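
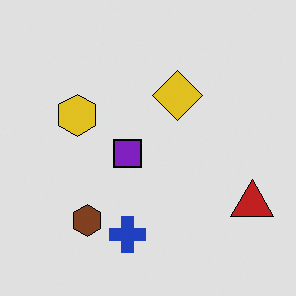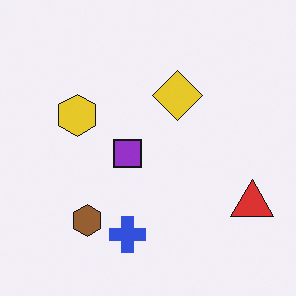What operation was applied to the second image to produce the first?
The first image is the second moderately posterized.

Each flat color has snapped to a coarser quantized level — most visibly, the near-white background has dropped to a flat grey.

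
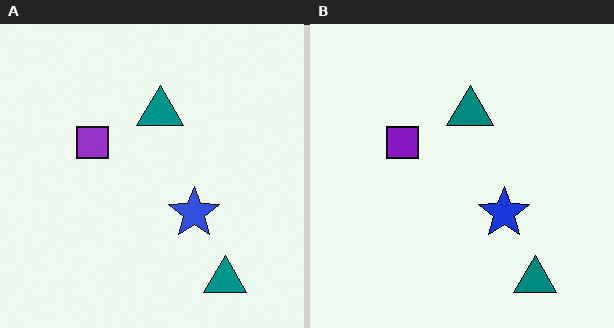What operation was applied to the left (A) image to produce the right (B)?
The image was given slightly increased contrast.

Tones are pushed away from mid-grey across the whole image — a global contrast change.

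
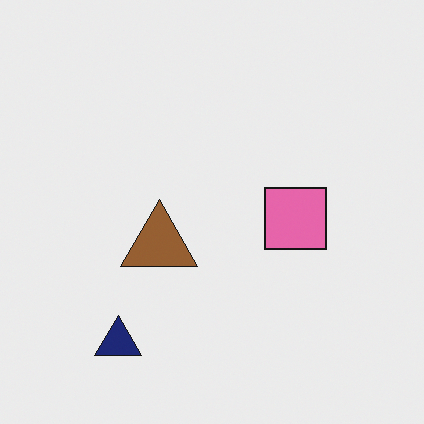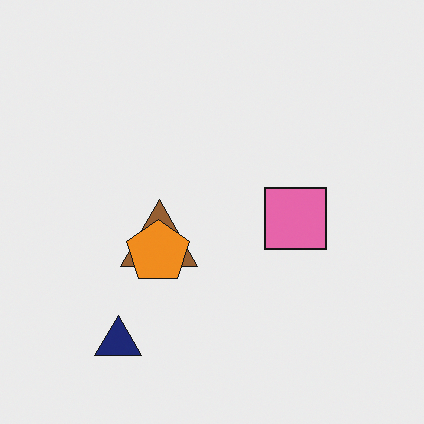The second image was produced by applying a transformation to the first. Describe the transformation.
This is the original image overlaid with an additional orange pentagon.

An orange pentagon appears in the second image that is absent from the first.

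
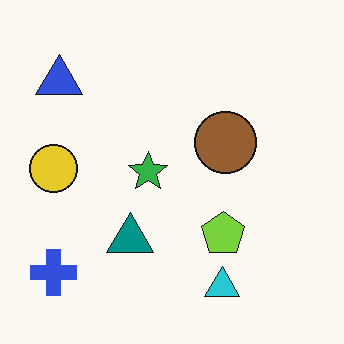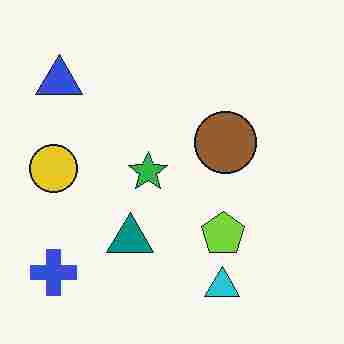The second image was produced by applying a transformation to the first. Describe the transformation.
The transformation is: heavily JPEG-compressed with obvious blocking artifacts.

Blocky 8×8 compression artifacts appear around shape edges and the flat background shows ringing — characteristic JPEG degradation.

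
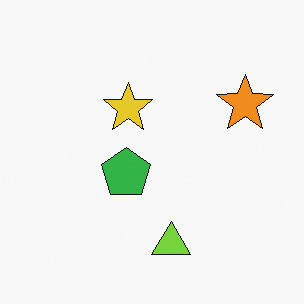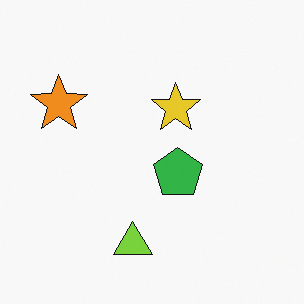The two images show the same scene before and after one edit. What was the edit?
This is the original image flipped horizontally (left ↔ right).

The orange star is in the right of the first image and the left of the second — shapes on opposite sides of the vertical midline have swapped in a mirror flip.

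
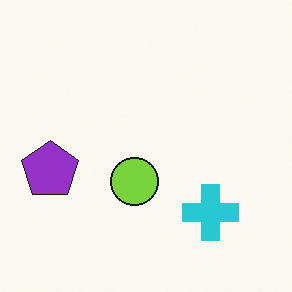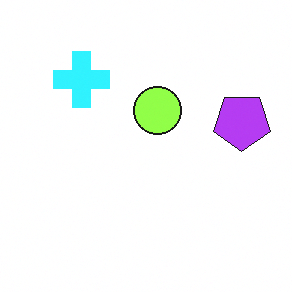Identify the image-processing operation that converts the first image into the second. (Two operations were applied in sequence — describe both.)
Brightened a little, then rotated 180°.

Every pixel — background and shapes alike — is uniformly brightened. The purple pentagon sits in the left of the first image and the right of the second — consistent with a whole-image 180° rotation.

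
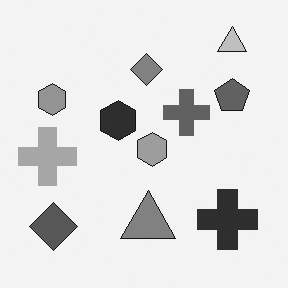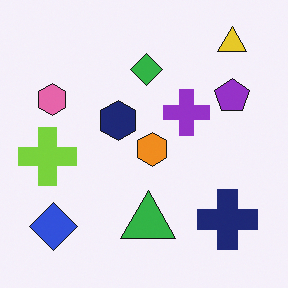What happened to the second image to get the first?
It was converted to grayscale.

All color is removed — every shape is now a shade of grey.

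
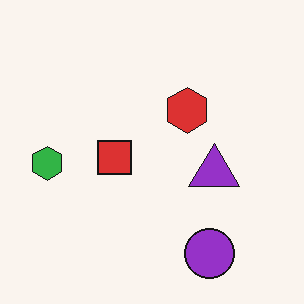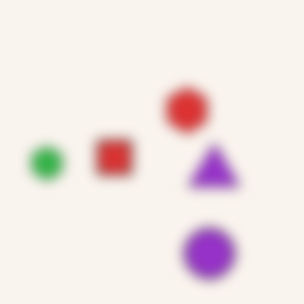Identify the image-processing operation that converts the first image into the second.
It was strongly gaussian-blurred.

Shape edges and outlines are uniformly softened across the whole image.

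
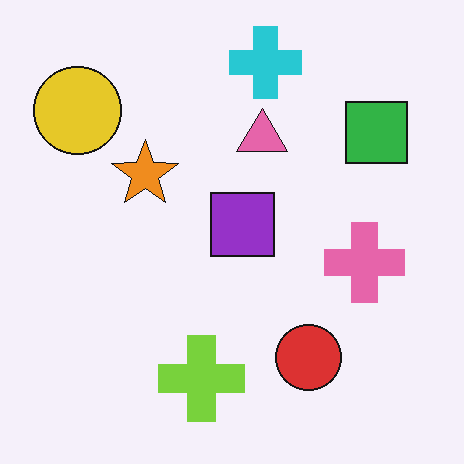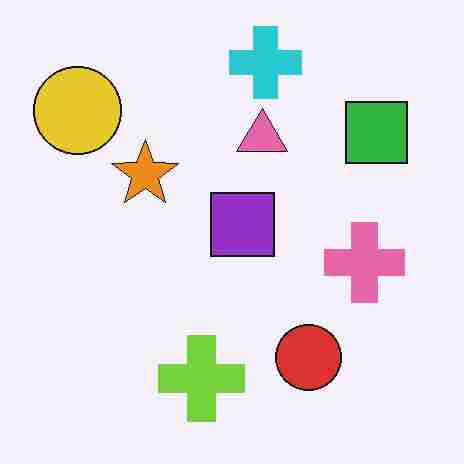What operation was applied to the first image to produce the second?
It was heavily JPEG-compressed with obvious blocking artifacts.

Blocky 8×8 compression artifacts appear around shape edges and the flat background shows ringing — characteristic JPEG degradation.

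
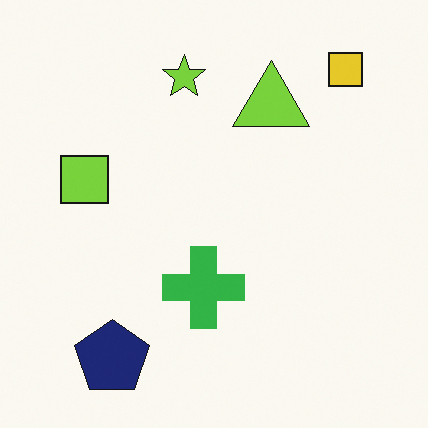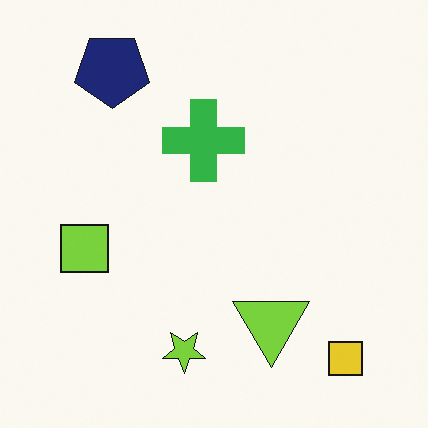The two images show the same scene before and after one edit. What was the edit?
The image was flipped vertically (top ↔ bottom).

The yellow square is in the top-right of the first image and the bottom-right of the second — shapes on opposite sides of the horizontal midline have swapped in a mirror flip.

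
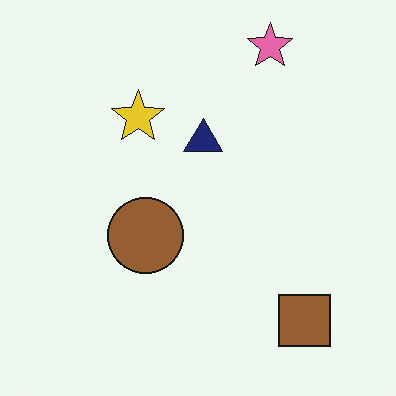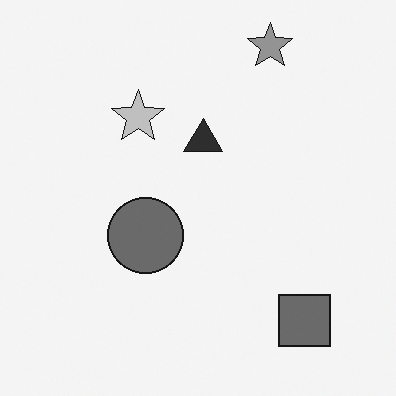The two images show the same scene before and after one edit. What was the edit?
Converted to grayscale.

All color is removed — every shape is now a shade of grey.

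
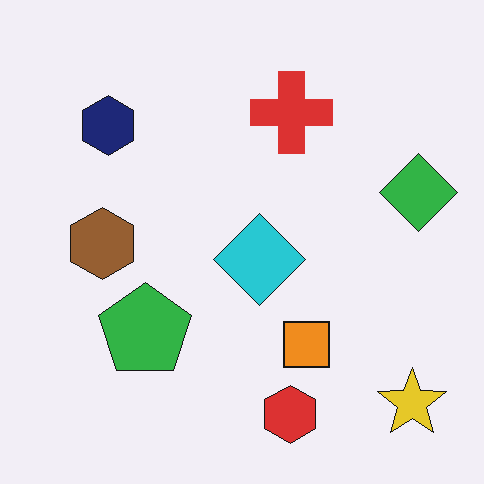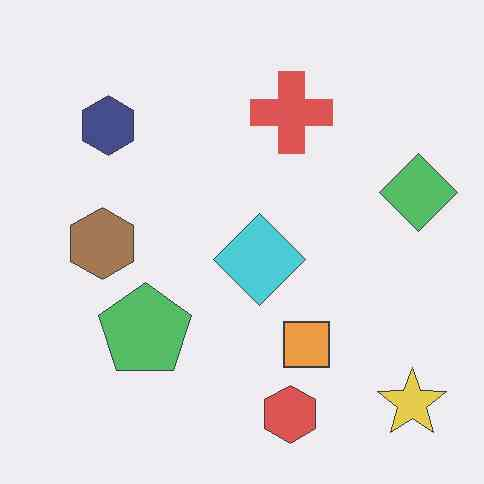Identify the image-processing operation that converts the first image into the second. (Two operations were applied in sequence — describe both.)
This is the original image given slightly reduced contrast, then JPEG-compressed with visible artifacts.

Tones are pushed toward mid-grey across the whole image — a global contrast change. Blocky 8×8 compression artifacts appear around shape edges and the flat background shows ringing — characteristic JPEG degradation.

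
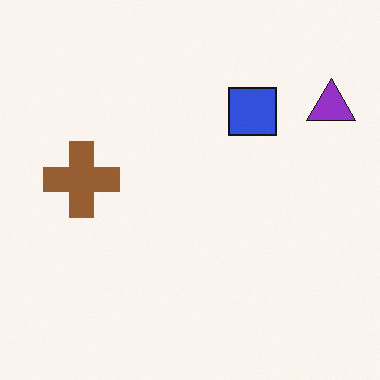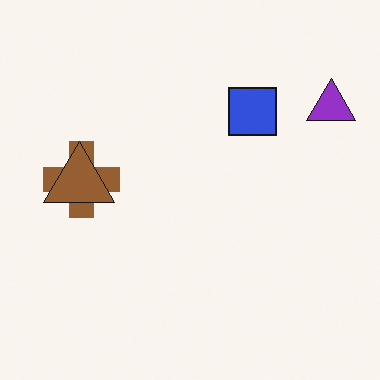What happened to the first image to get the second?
The image was overlaid with an additional brown triangle.

A brown triangle appears in the second image that is absent from the first.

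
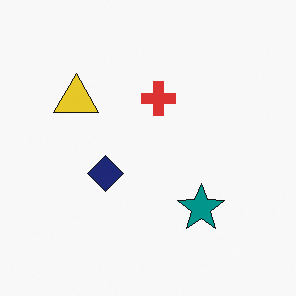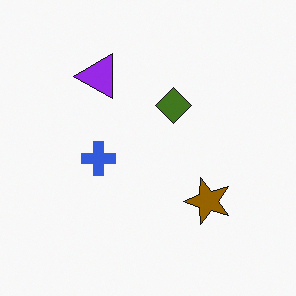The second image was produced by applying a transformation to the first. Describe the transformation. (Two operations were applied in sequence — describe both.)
The second image is the first hue-shifted by a large amount, then transposed (reflected across the top-left ↔ bottom-right diagonal).

Every shape's color has rotated by the same amount around the hue wheel — a uniform hue shift. Shapes have swapped their row and column positions — what was in the top-right is now in the bottom-left — a diagonal reflection.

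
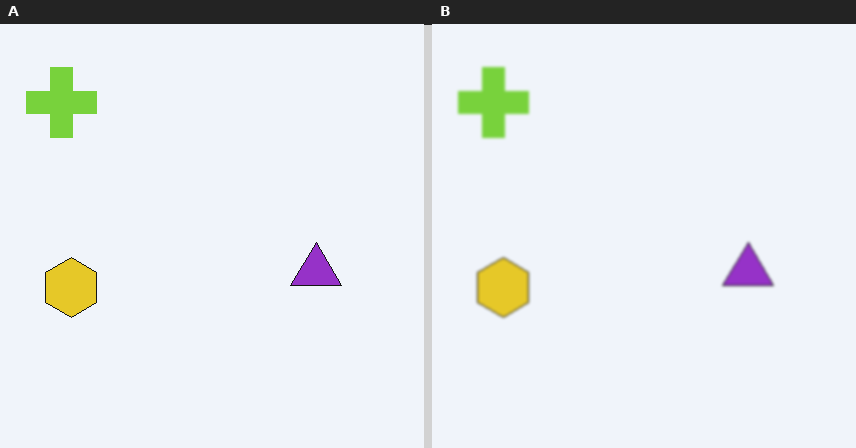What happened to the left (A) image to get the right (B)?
This is the original image lightly blurred.

Shape edges and outlines are uniformly softened across the whole image.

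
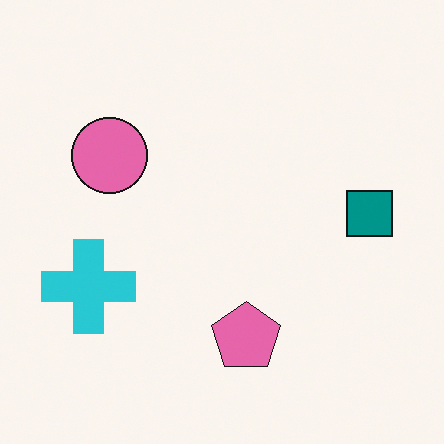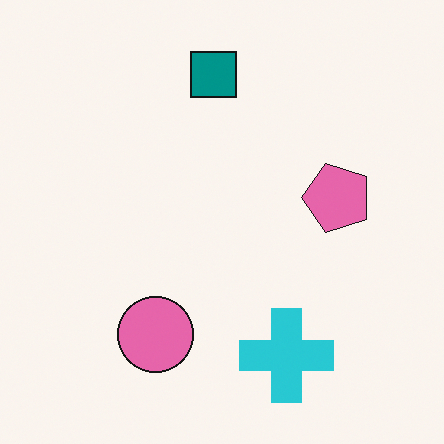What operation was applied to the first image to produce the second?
The second image is the first rotated 90° counter-clockwise.

The cyan cross sits in the left of the first image and the bottom of the second — consistent with a whole-image 90° counter-clockwise rotation.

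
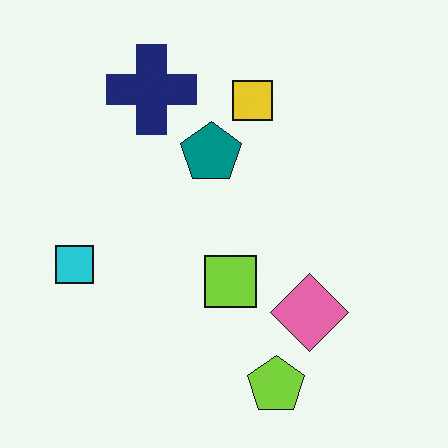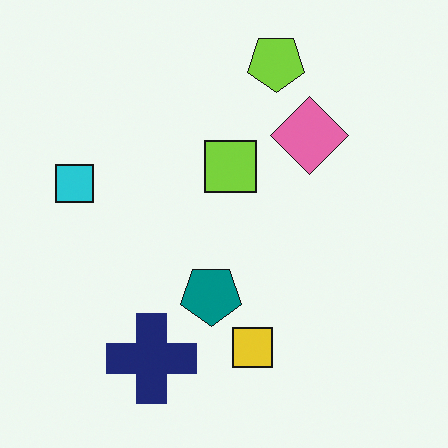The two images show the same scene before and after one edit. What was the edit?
It was flipped vertically (top ↔ bottom).

The lime pentagon is in the bottom of the first image and the top of the second — shapes on opposite sides of the horizontal midline have swapped in a mirror flip.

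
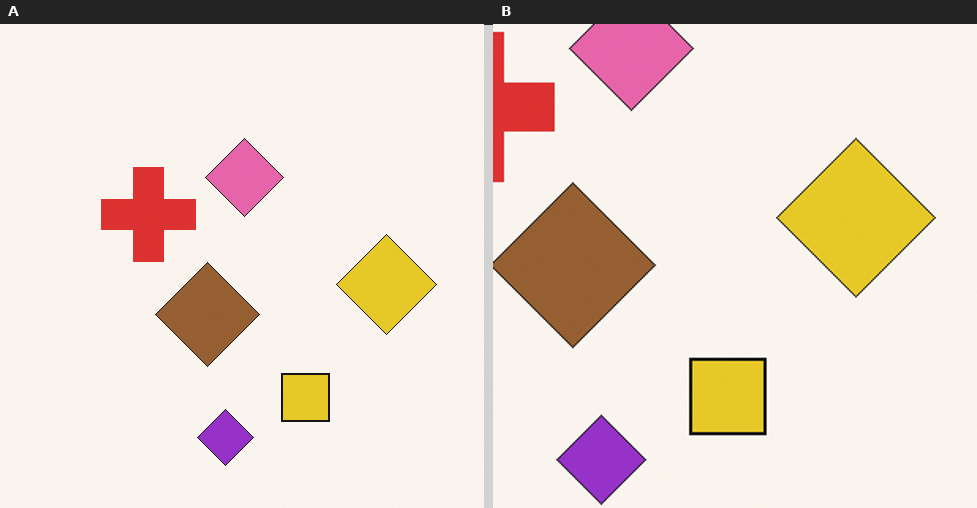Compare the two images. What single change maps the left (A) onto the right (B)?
The transformation is: cropped slightly and scaled back up.

The visible shapes are larger and the field of view is narrower; shapes near the original edges may be partly or wholly outside the frame — a crop-and-rescale.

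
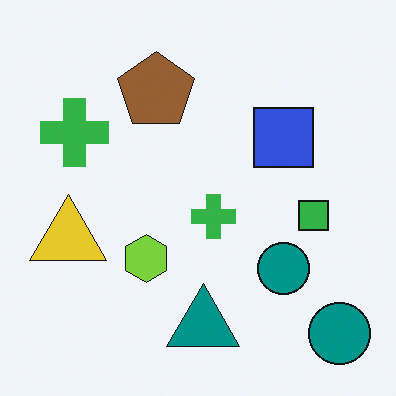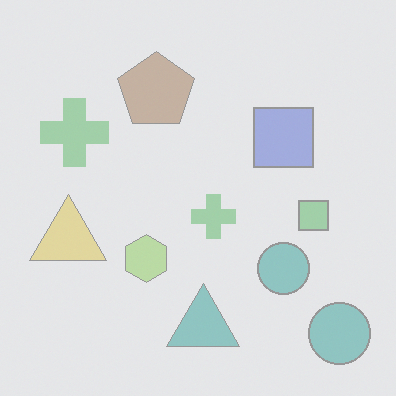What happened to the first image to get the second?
The second image is the first given much lower contrast.

Tones are pushed toward mid-grey across the whole image — a global contrast change.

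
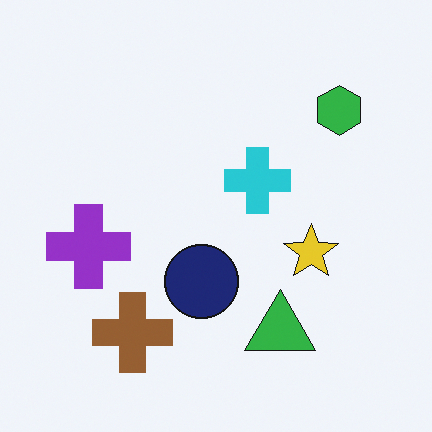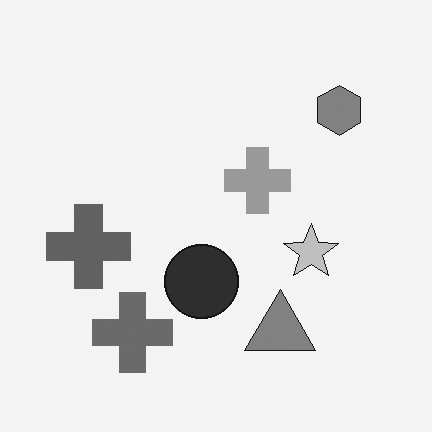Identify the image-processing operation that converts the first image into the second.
The transformation is: converted to grayscale.

All color is removed — every shape is now a shade of grey.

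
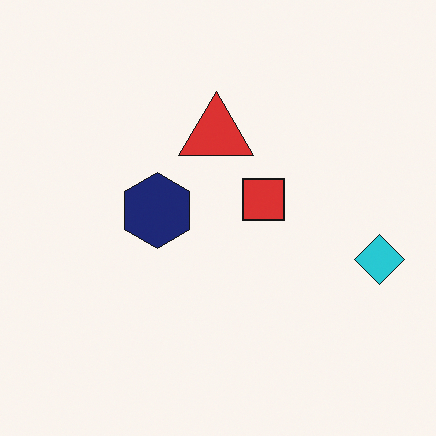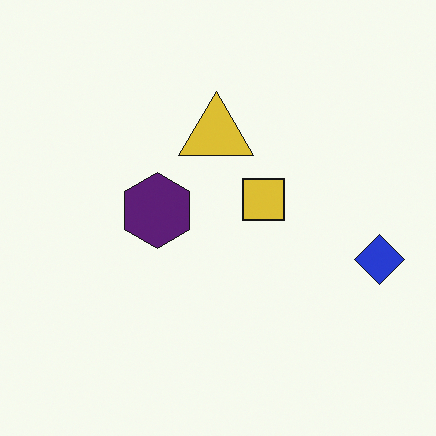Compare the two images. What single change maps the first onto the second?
The second image is the first hue-shifted by a small amount.

Every shape's color has rotated by the same amount around the hue wheel — a uniform hue shift.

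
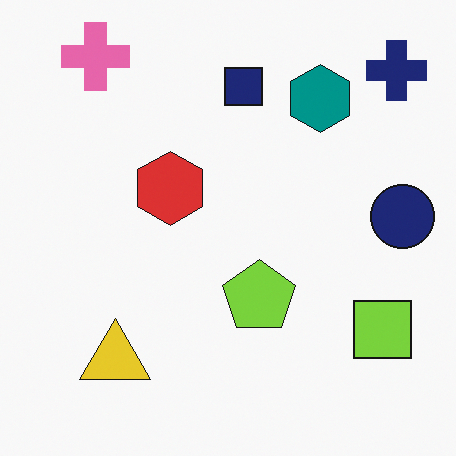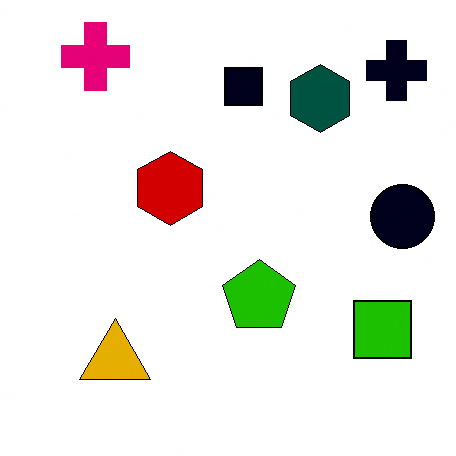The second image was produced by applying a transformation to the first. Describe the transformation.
This is the original image given much higher contrast.

Tones are pushed away from mid-grey across the whole image — a global contrast change.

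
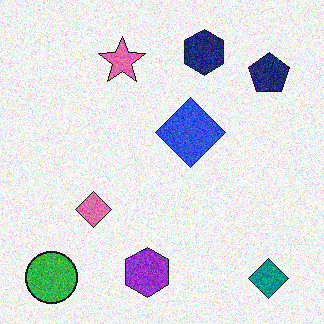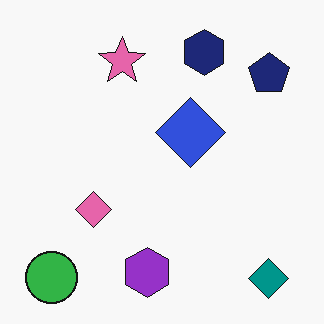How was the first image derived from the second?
The first image is the second degraded with moderate additive noise.

Random speckle covers the whole image, including the flat background.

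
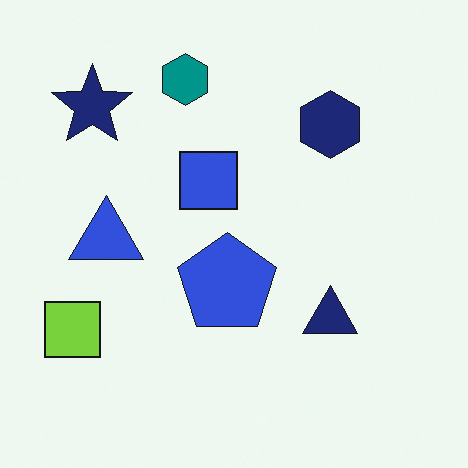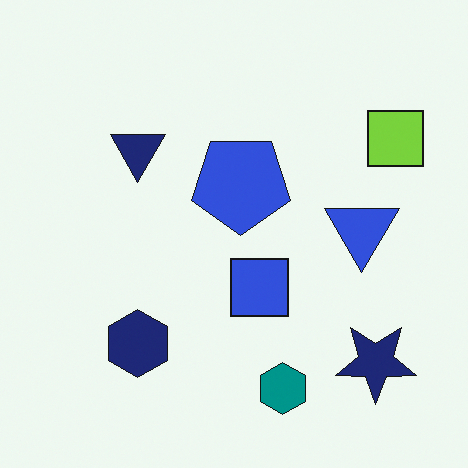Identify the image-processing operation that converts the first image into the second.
This is the original image rotated 180°.

The navy star sits in the top-left of the first image and the bottom-right of the second — consistent with a whole-image 180° rotation.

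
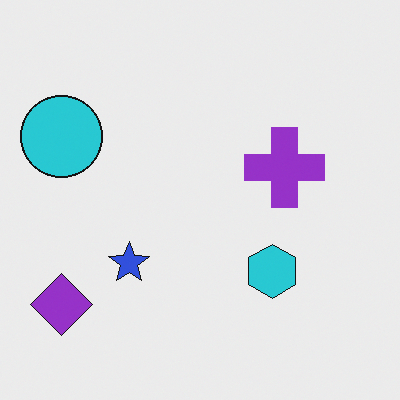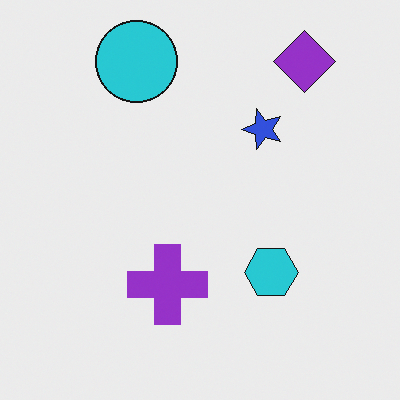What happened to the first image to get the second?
It was transposed (reflected across the top-left ↔ bottom-right diagonal).

Shapes have swapped their row and column positions — what was in the top-right is now in the bottom-left — a diagonal reflection.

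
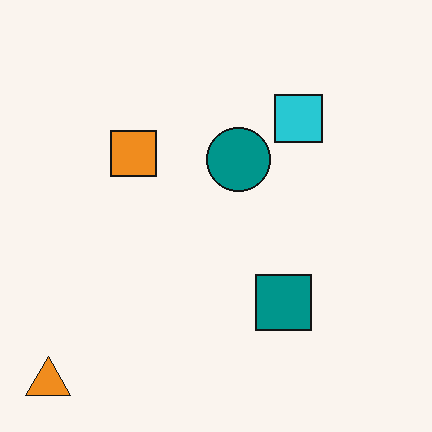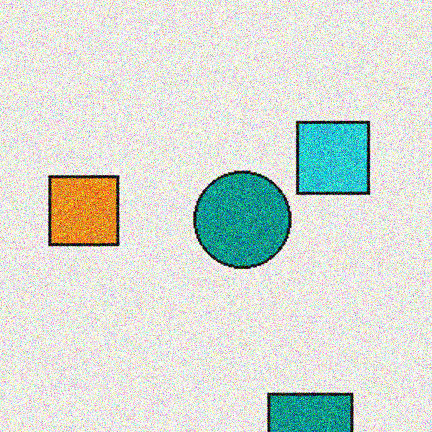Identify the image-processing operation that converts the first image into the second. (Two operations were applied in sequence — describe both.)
Cropped slightly and scaled back up, then degraded with heavy additive noise.

The visible shapes are larger and the field of view is narrower; shapes near the original edges may be partly or wholly outside the frame — a crop-and-rescale. Random speckle covers the whole image, including the flat background.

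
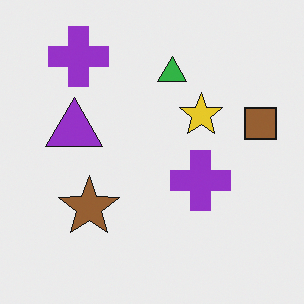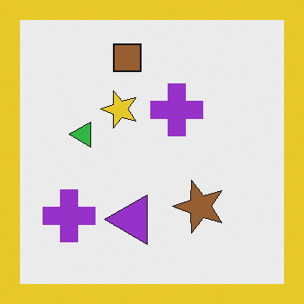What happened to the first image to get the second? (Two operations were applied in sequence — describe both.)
The transformation is: rotated 90° counter-clockwise, then framed with a yellow border.

The brown square sits in the right of the first image and the top of the second — consistent with a whole-image 90° counter-clockwise rotation. A solid yellow frame runs around the edge of the second image, with the content slightly shrunk inside it.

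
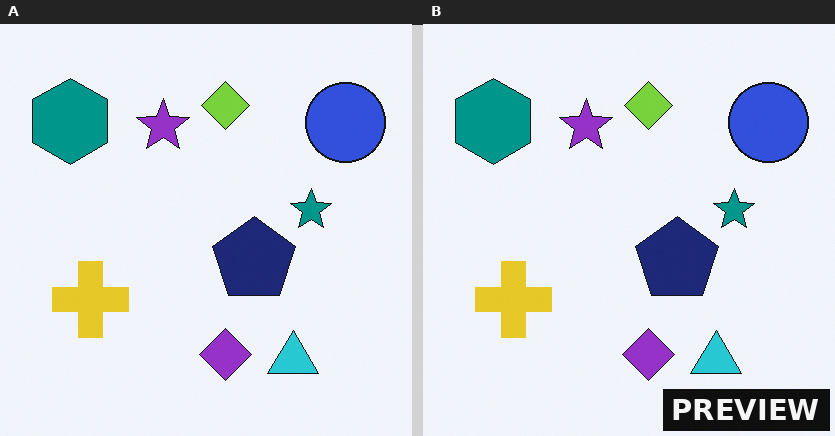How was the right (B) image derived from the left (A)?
It was watermarked with the text "PREVIEW" in the lower-right corner.

A dark label reading "PREVIEW" appears in the lower-right corner.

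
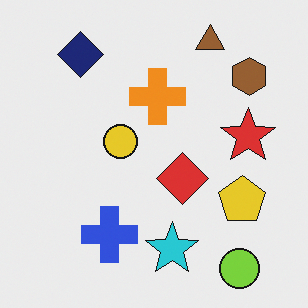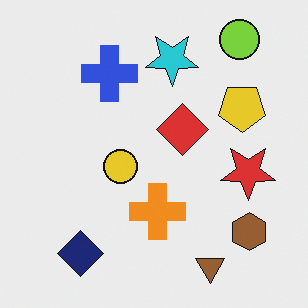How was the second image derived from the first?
Flipped vertically (top ↔ bottom).

The lime circle is in the bottom-right of the first image and the top-right of the second — shapes on opposite sides of the horizontal midline have swapped in a mirror flip.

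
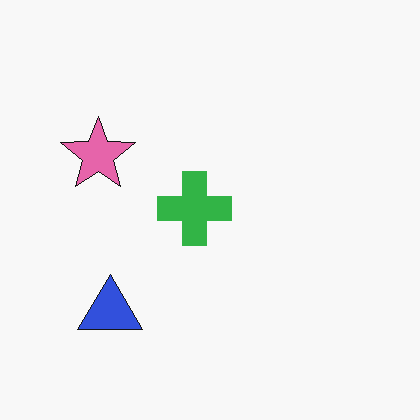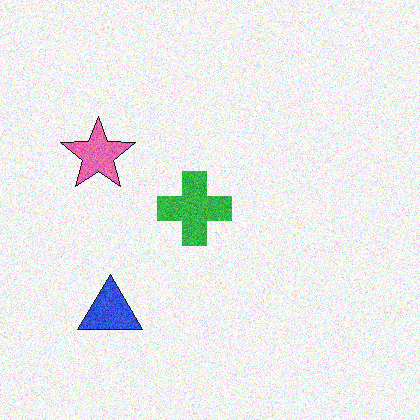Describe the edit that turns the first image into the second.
The second image is the first degraded with moderate additive noise.

Random speckle covers the whole image, including the flat background.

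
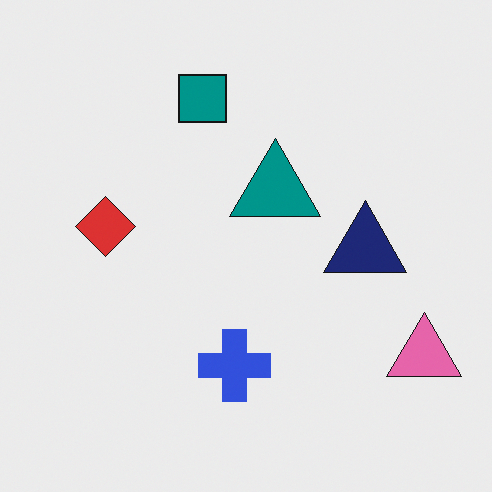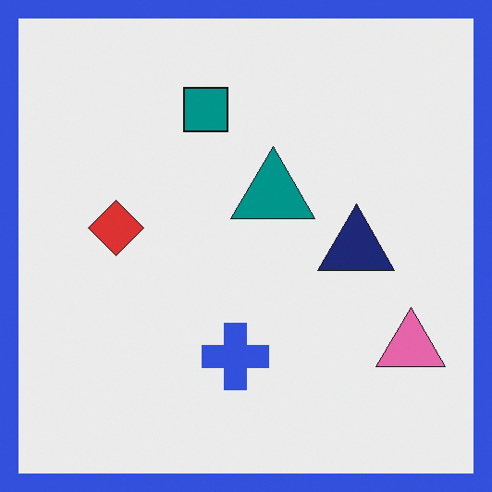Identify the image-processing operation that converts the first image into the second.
Framed with a blue border.

A solid blue frame runs around the edge of the second image, with the content slightly shrunk inside it.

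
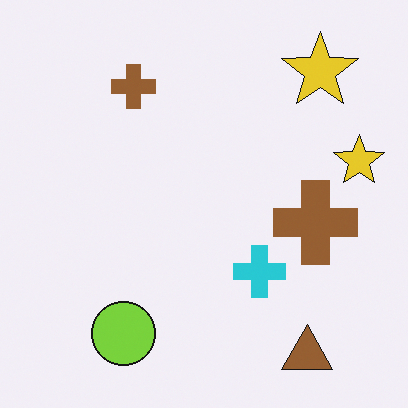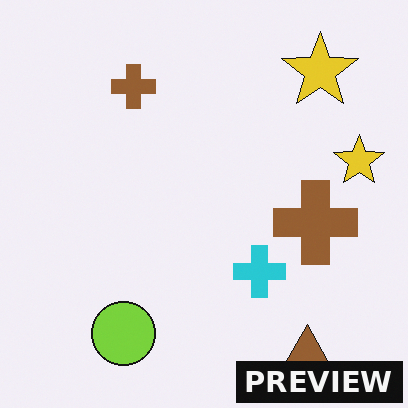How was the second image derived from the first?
The transformation is: watermarked with the text "PREVIEW" in the lower-right corner.

A dark label reading "PREVIEW" appears in the lower-right corner.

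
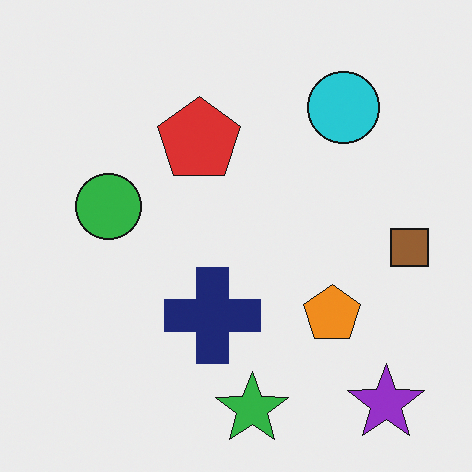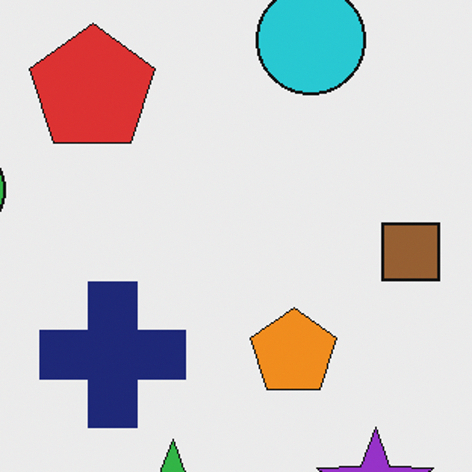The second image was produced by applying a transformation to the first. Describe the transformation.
Cropped to a modestly smaller region and rescaled.

The visible shapes are larger and the field of view is narrower; shapes near the original edges may be partly or wholly outside the frame — a crop-and-rescale.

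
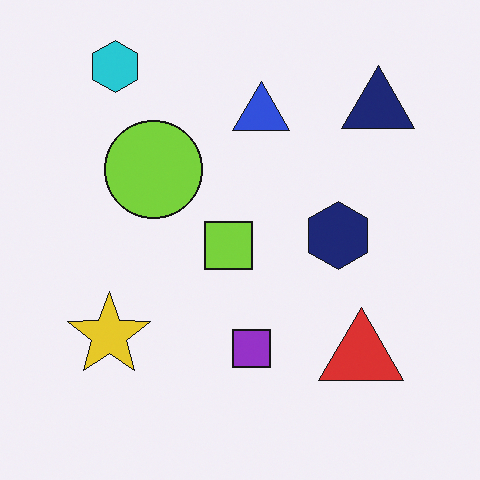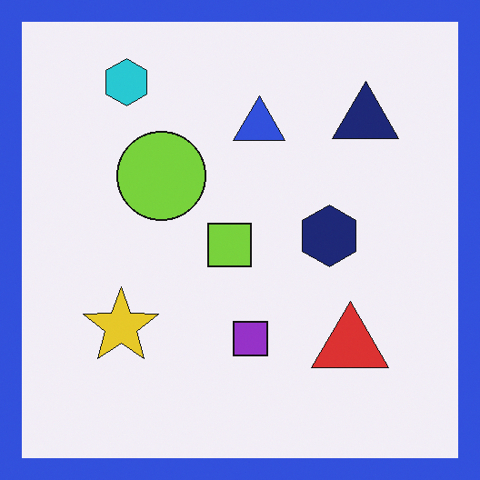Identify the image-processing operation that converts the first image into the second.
Framed with a blue border.

A solid blue frame runs around the edge of the second image, with the content slightly shrunk inside it.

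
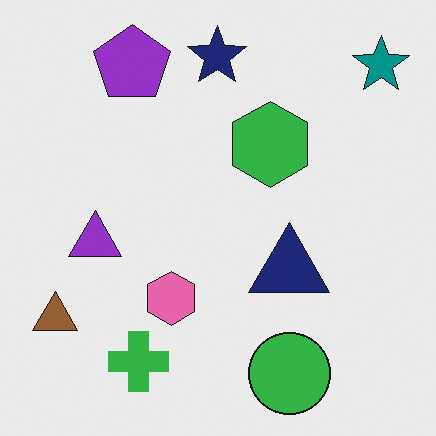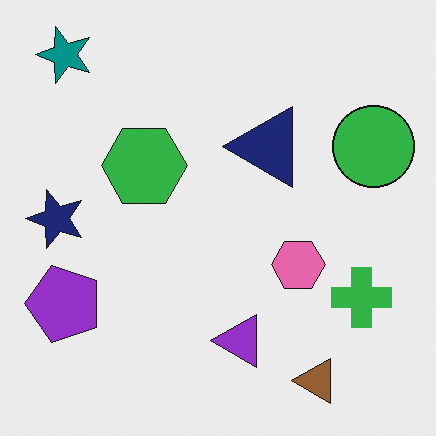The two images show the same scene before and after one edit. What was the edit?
The transformation is: rotated 90° counter-clockwise.

The teal star sits in the top-right of the first image and the top-left of the second — consistent with a whole-image 90° counter-clockwise rotation.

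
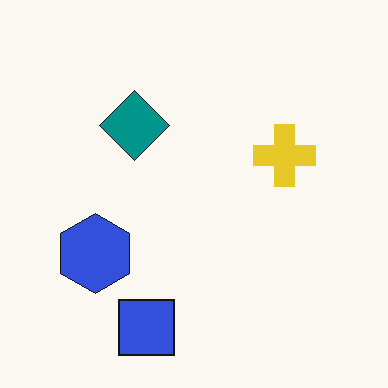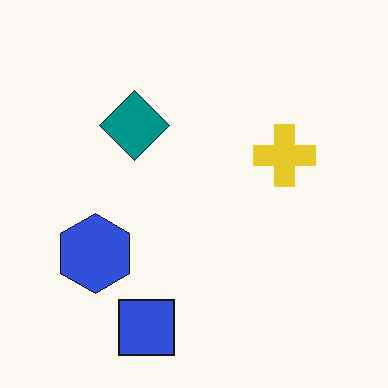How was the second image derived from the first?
The image was given moderate JPEG compression.

Blocky 8×8 compression artifacts appear around shape edges and the flat background shows ringing — characteristic JPEG degradation.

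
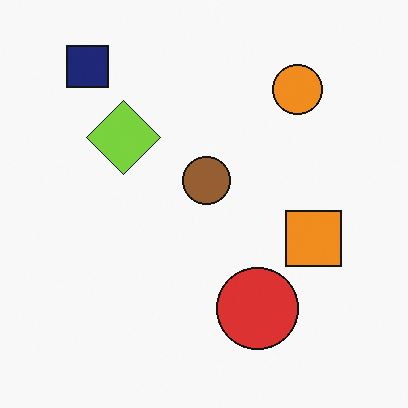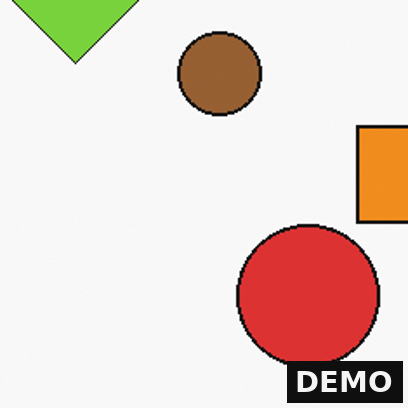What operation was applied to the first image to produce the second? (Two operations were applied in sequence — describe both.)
The transformation is: cropped tightly and scaled back up, then watermarked with the text "DEMO" in the lower-right corner.

The visible shapes are larger and the field of view is narrower; shapes near the original edges may be partly or wholly outside the frame — a crop-and-rescale. A dark label reading "DEMO" appears in the lower-right corner.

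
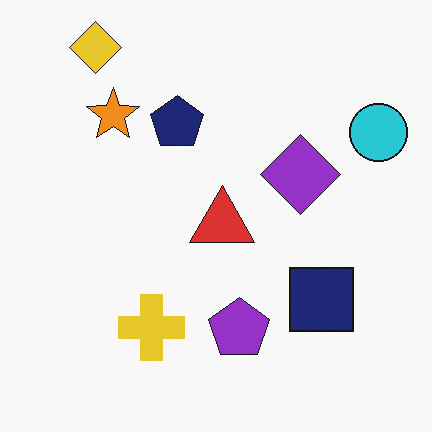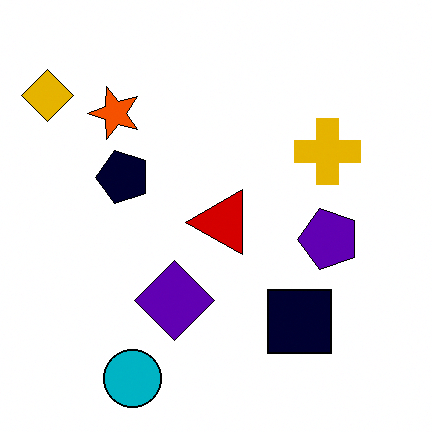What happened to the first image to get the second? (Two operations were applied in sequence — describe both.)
The transformation is: given much higher contrast, then transposed (reflected across the top-left ↔ bottom-right diagonal).

Tones are pushed away from mid-grey across the whole image — a global contrast change. Shapes have swapped their row and column positions — what was in the top-right is now in the bottom-left — a diagonal reflection.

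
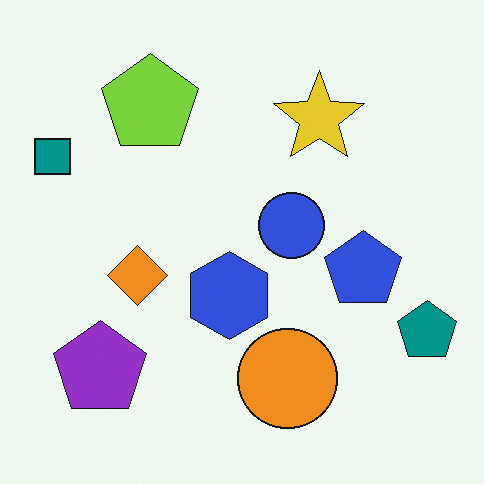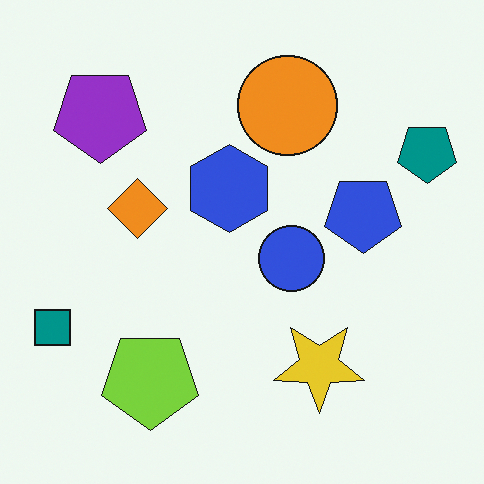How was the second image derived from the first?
The image was flipped vertically (top ↔ bottom).

The lime pentagon is in the top-left of the first image and the bottom-left of the second — shapes on opposite sides of the horizontal midline have swapped in a mirror flip.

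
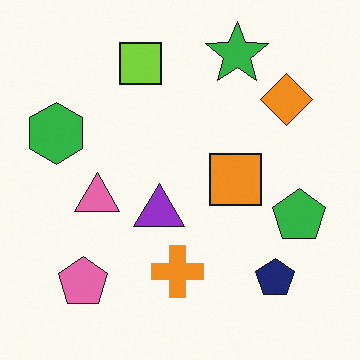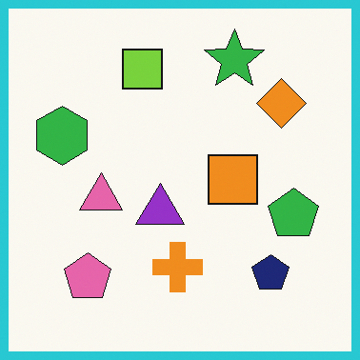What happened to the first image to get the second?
It was framed with a cyan border.

A solid cyan frame runs around the edge of the second image, with the content slightly shrunk inside it.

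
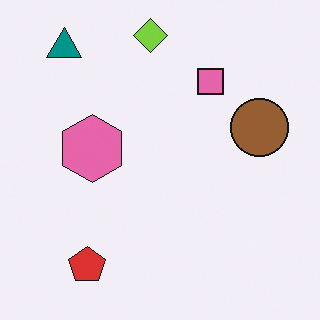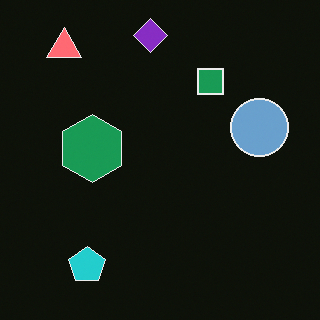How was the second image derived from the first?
This is the original image color-inverted (negative).

The light background has become dark and every shape's color is its complement — a photographic negative.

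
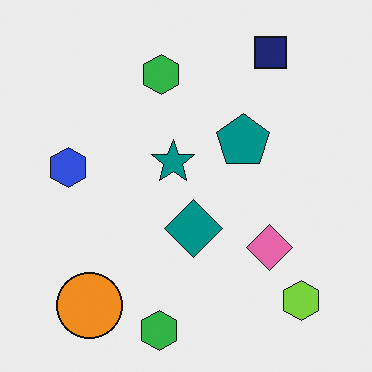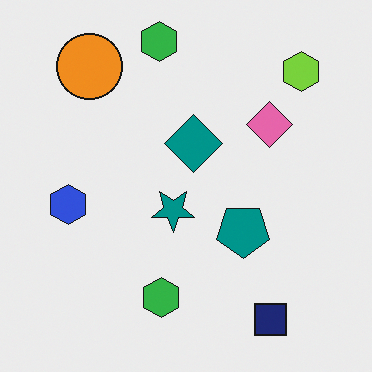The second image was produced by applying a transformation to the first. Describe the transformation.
Flipped vertically (top ↔ bottom).

The navy square is in the top-right of the first image and the bottom-right of the second — shapes on opposite sides of the horizontal midline have swapped in a mirror flip.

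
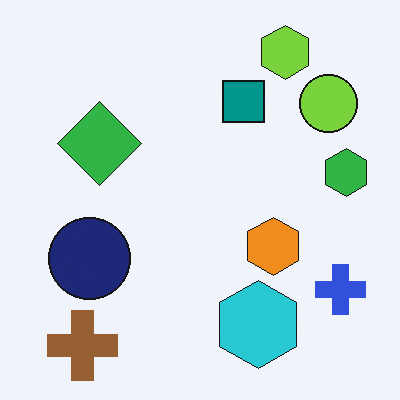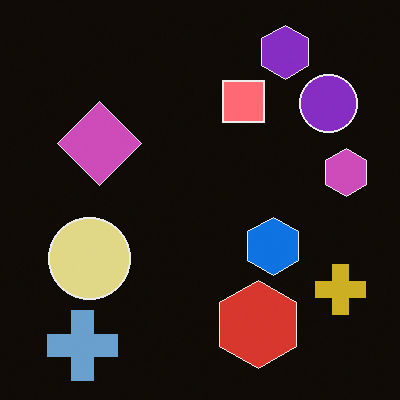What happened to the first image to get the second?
It was color-inverted (negative).

The light background has become dark and every shape's color is its complement — a photographic negative.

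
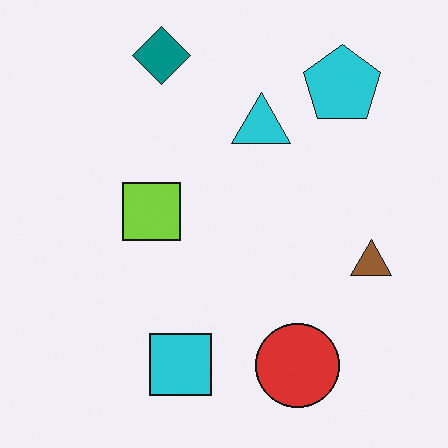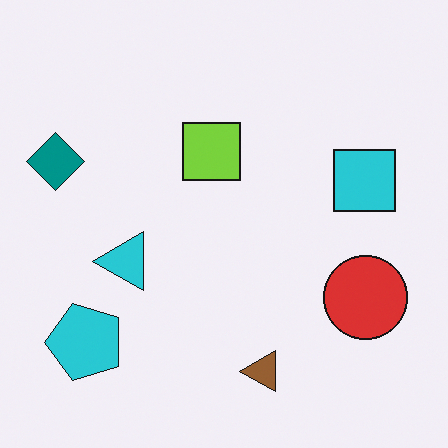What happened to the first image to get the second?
This is the original image transposed (reflected across the top-left ↔ bottom-right diagonal).

Shapes have swapped their row and column positions — what was in the top-right is now in the bottom-left — a diagonal reflection.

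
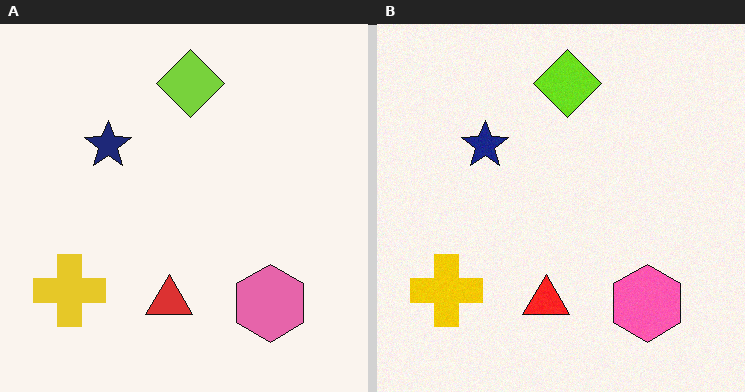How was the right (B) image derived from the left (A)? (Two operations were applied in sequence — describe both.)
The transformation is: slightly oversaturated, then degraded with light additive noise.

All colors are more vivid — a global saturation change. Random speckle covers the whole image, including the flat background.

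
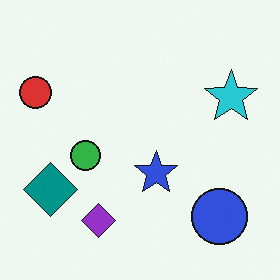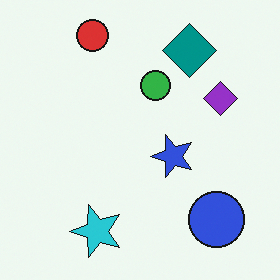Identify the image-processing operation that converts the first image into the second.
The transformation is: transposed (reflected across the top-left ↔ bottom-right diagonal).

Shapes have swapped their row and column positions — what was in the top-right is now in the bottom-left — a diagonal reflection.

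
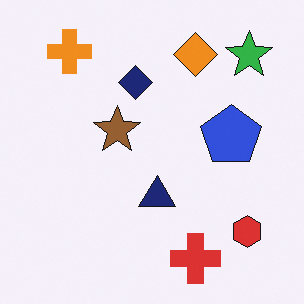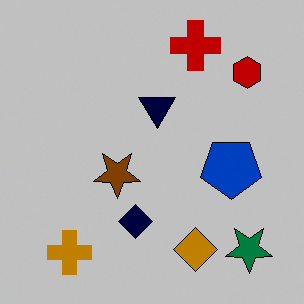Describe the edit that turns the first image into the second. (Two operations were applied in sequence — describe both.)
This is the original image flipped vertically (top ↔ bottom), then heavily posterized to just a handful of flat colors.

The red cross is in the bottom of the first image and the top of the second — shapes on opposite sides of the horizontal midline have swapped in a mirror flip. Each flat color has snapped to a coarser quantized level — most visibly, the near-white background has dropped to a flat grey.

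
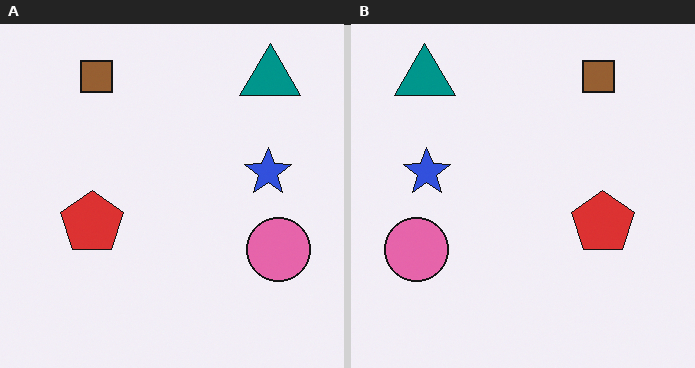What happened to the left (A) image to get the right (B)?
The right (B) image is the left (A) flipped horizontally (left ↔ right).

The pink circle is in the right of the left (A) image and the left of the right (B) — shapes on opposite sides of the vertical midline have swapped in a mirror flip.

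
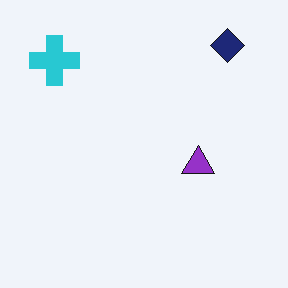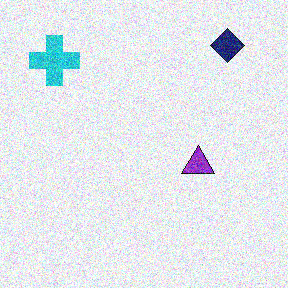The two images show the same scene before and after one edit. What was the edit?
It was degraded with strong gaussian noise.

Random speckle covers the whole image, including the flat background.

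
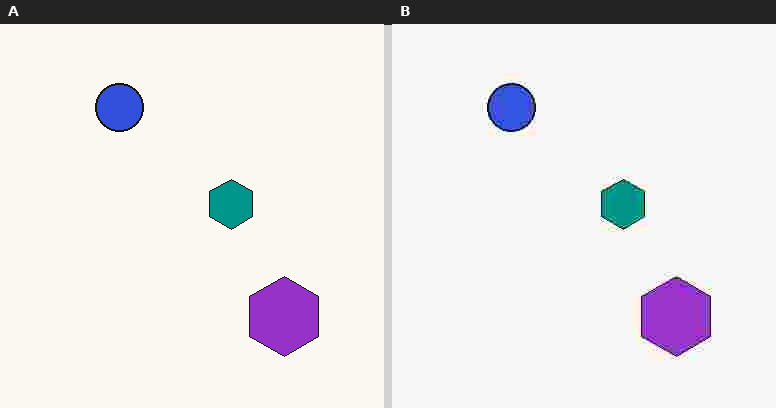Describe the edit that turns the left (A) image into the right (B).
This is the original image degraded with heavy JPEG compression.

Blocky 8×8 compression artifacts appear around shape edges and the flat background shows ringing — characteristic JPEG degradation.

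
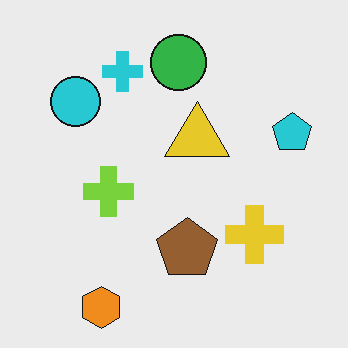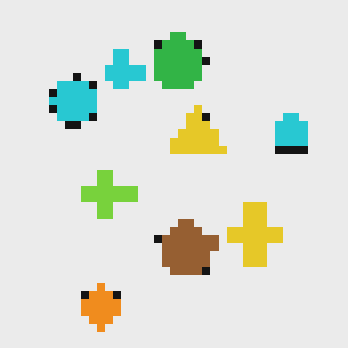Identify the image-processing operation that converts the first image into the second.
It was moderately pixelated.

Shapes are reduced to large square blocks; fine edges and outlines are lost — a downscale-then-upscale (mosaic) effect.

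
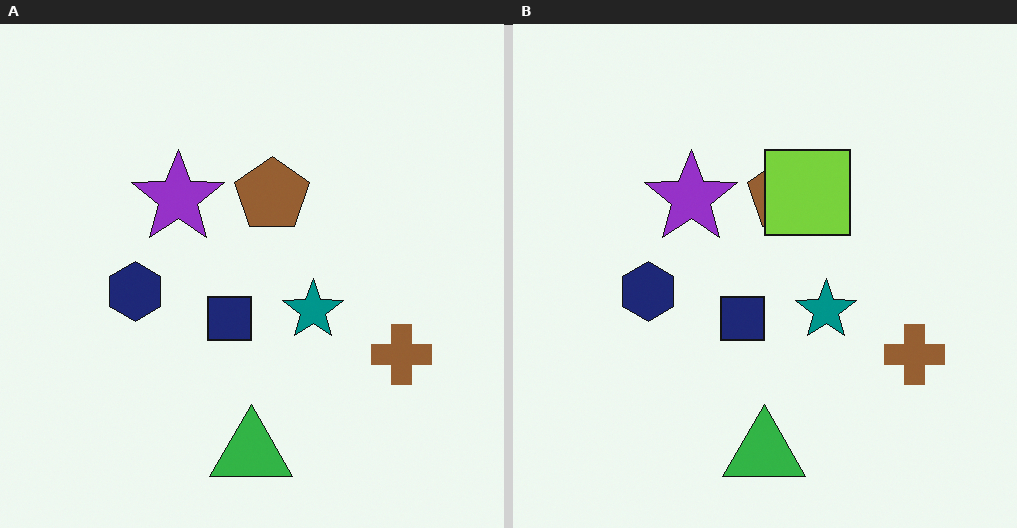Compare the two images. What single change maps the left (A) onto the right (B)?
The image was overlaid with an additional lime square.

A lime square appears in the right (B) image that is absent from the left (A).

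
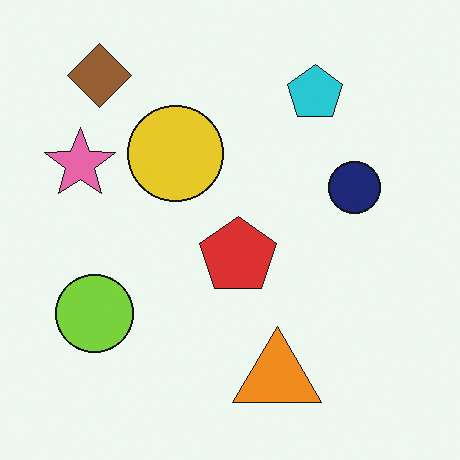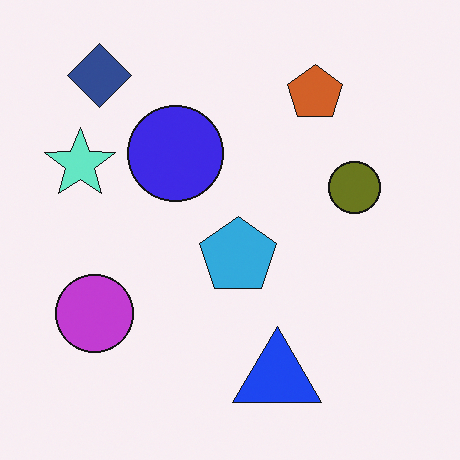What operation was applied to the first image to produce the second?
The second image is the first hue-shifted by a large amount.

Every shape's color has rotated by the same amount around the hue wheel — a uniform hue shift.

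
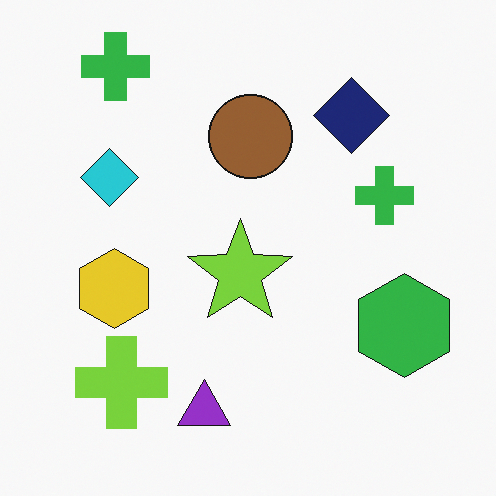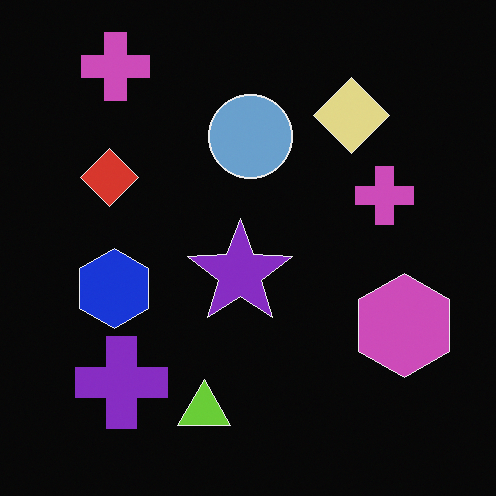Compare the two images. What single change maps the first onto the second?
The second image is the first color-inverted (negative).

The light background has become dark and every shape's color is its complement — a photographic negative.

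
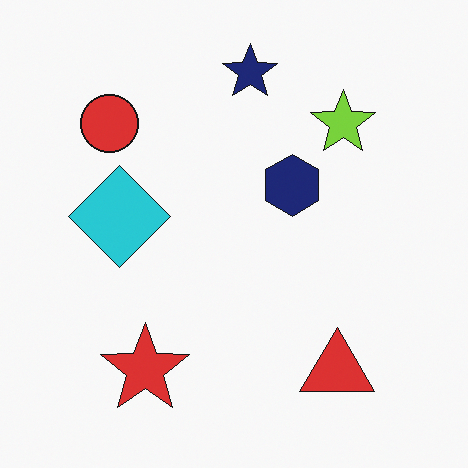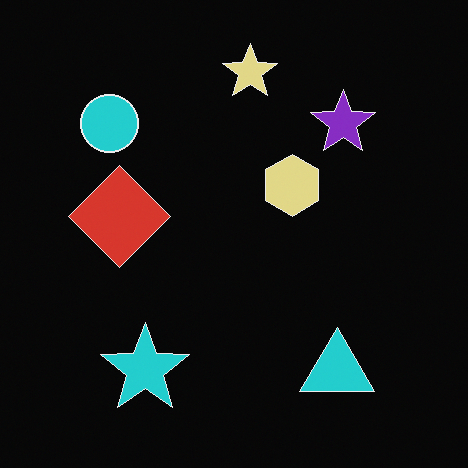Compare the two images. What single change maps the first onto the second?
The image was color-inverted (negative).

The light background has become dark and every shape's color is its complement — a photographic negative.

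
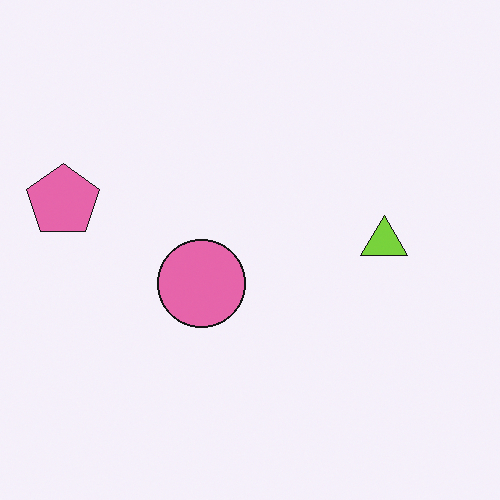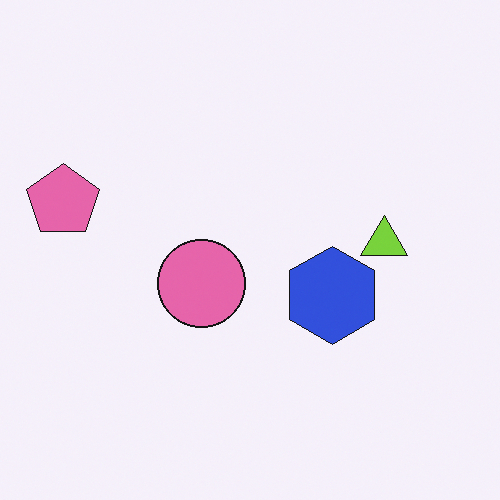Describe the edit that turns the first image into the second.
Overlaid with an additional blue hexagon.

A blue hexagon appears in the second image that is absent from the first.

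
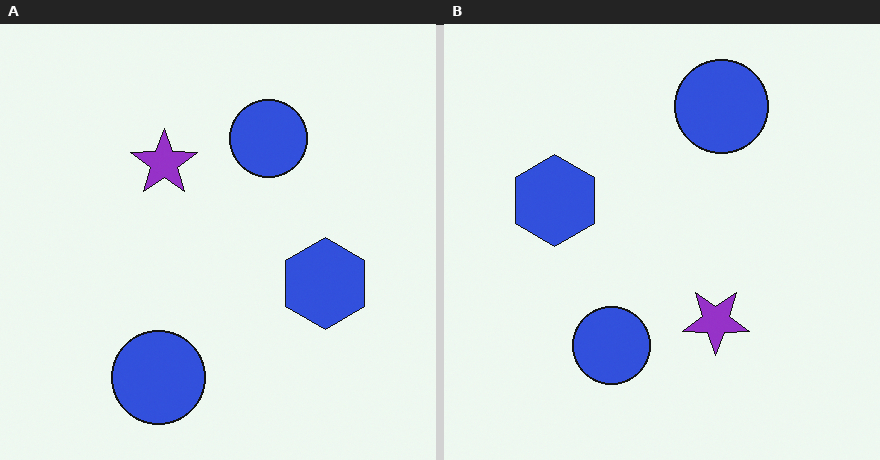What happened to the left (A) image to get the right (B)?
The transformation is: rotated 180°.

The blue hexagon sits in the right of the left (A) image and the left of the right (B) — consistent with a whole-image 180° rotation.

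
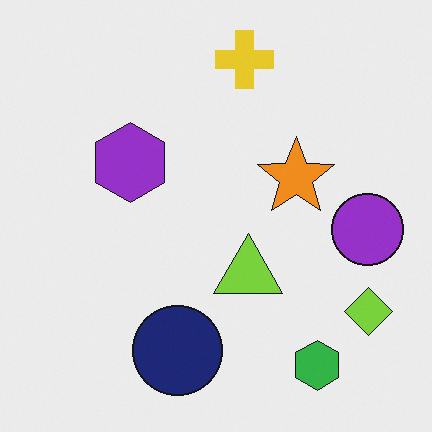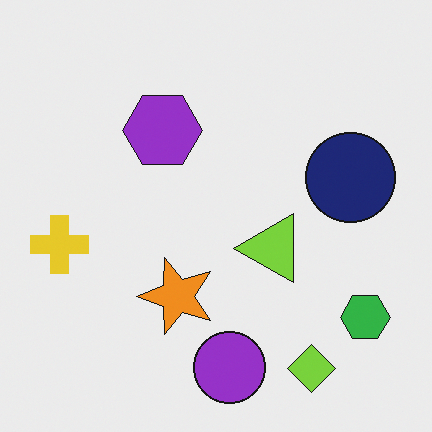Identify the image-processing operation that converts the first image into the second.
It was transposed (reflected across the top-left ↔ bottom-right diagonal).

Shapes have swapped their row and column positions — what was in the top-right is now in the bottom-left — a diagonal reflection.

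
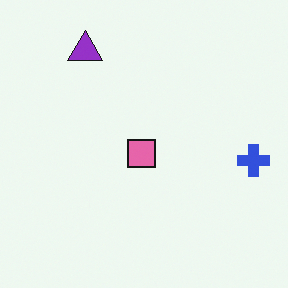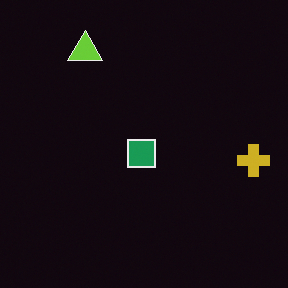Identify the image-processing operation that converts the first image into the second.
Color-inverted (negative).

The light background has become dark and every shape's color is its complement — a photographic negative.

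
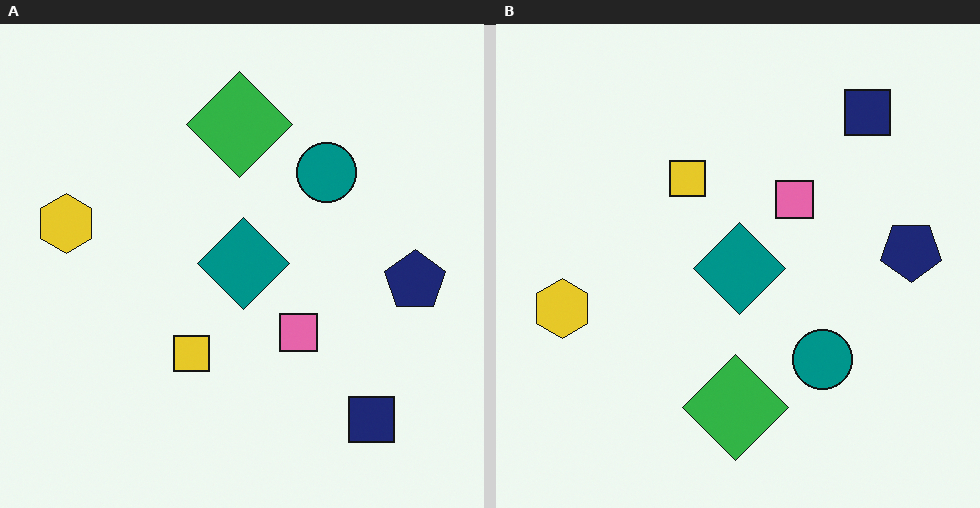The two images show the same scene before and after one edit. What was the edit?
The image was flipped vertically (top ↔ bottom).

The navy square is in the bottom-right of the left (A) image and the top-right of the right (B) — shapes on opposite sides of the horizontal midline have swapped in a mirror flip.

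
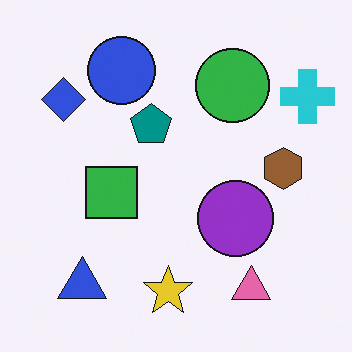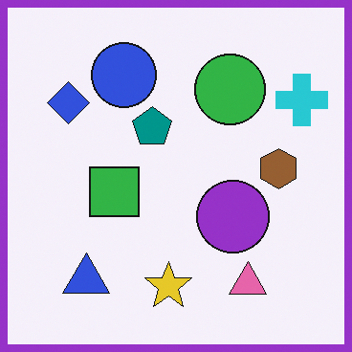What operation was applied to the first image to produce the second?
This is the original image framed with a purple border.

A solid purple frame runs around the edge of the second image, with the content slightly shrunk inside it.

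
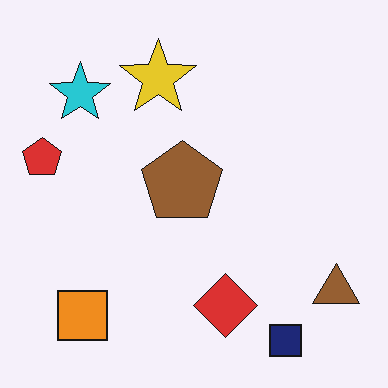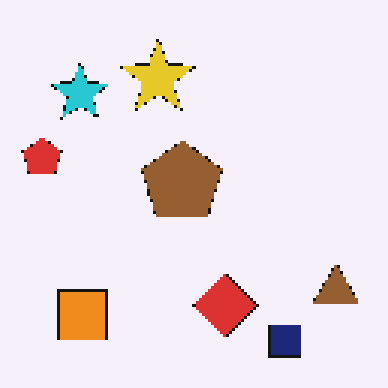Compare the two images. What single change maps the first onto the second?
The second image is the first mildly pixelated.

Shapes are reduced to large square blocks; fine edges and outlines are lost — a downscale-then-upscale (mosaic) effect.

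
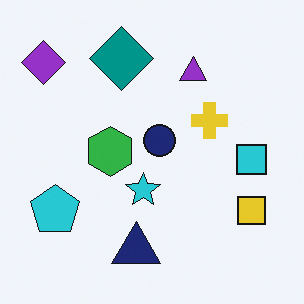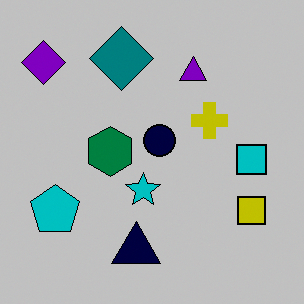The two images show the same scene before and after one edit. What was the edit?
It was heavily posterized to just a handful of flat colors.

Each flat color has snapped to a coarser quantized level — most visibly, the near-white background has dropped to a flat grey.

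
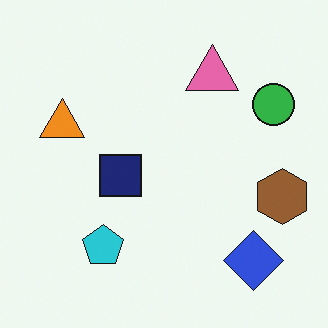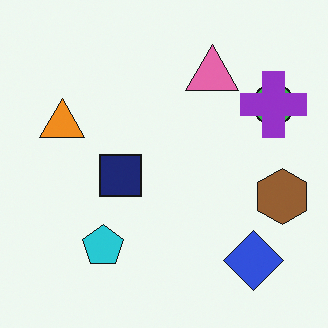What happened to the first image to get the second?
This is the original image overlaid with an additional purple cross.

A purple cross appears in the second image that is absent from the first.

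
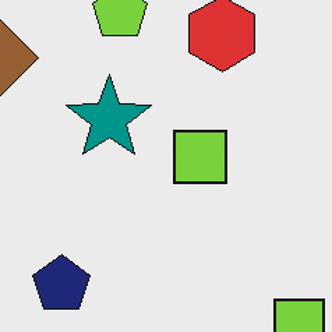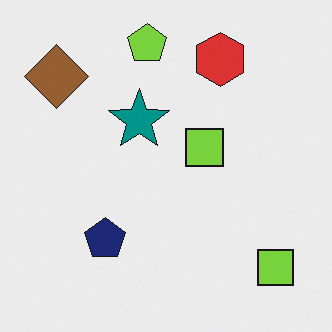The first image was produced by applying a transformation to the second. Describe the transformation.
It was cropped to a modestly smaller region and rescaled.

The visible shapes are larger and the field of view is narrower; shapes near the original edges may be partly or wholly outside the frame — a crop-and-rescale.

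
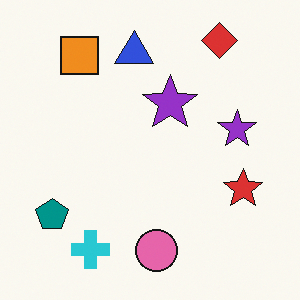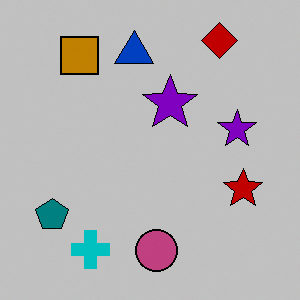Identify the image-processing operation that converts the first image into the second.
It was aggressively posterized.

Each flat color has snapped to a coarser quantized level — most visibly, the near-white background has dropped to a flat grey.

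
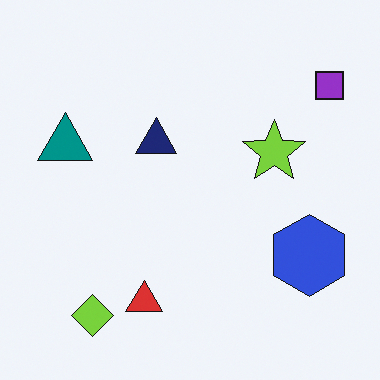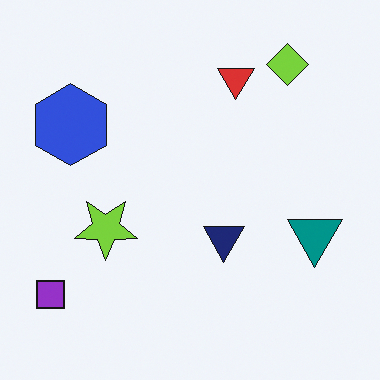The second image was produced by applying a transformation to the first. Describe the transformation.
The second image is the first rotated 180°.

The purple square sits in the top-right of the first image and the bottom-left of the second — consistent with a whole-image 180° rotation.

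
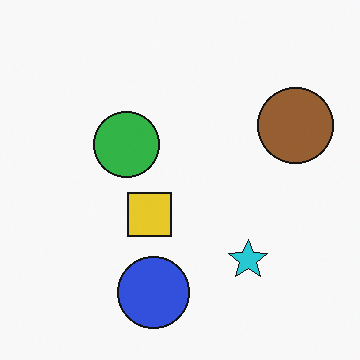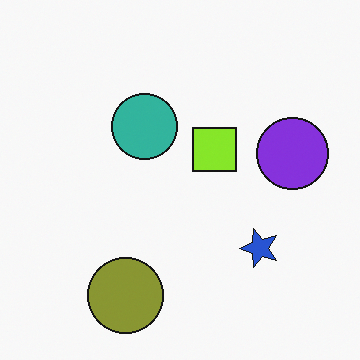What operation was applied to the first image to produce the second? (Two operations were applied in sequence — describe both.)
The transformation is: transposed (reflected across the top-left ↔ bottom-right diagonal), then hue-shifted slightly.

Shapes have swapped their row and column positions — what was in the top-right is now in the bottom-left — a diagonal reflection. Every shape's color has rotated by the same amount around the hue wheel — a uniform hue shift.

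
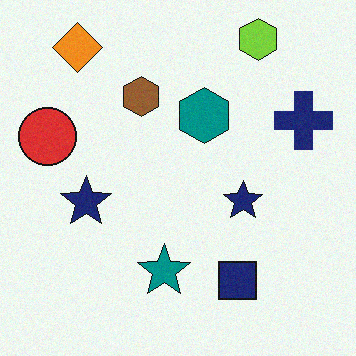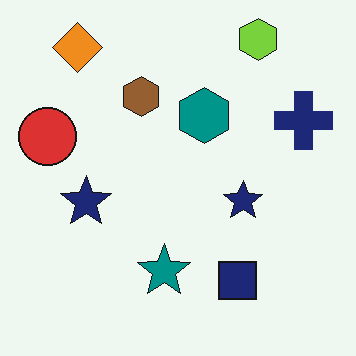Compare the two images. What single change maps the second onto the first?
The transformation is: degraded with a light layer of grain.

Random speckle covers the whole image, including the flat background.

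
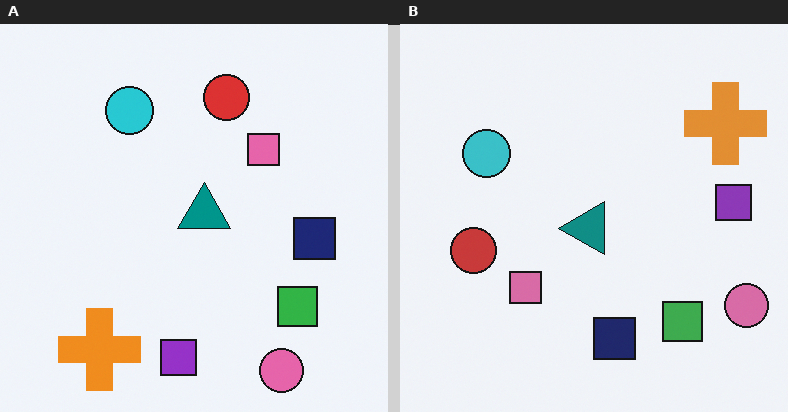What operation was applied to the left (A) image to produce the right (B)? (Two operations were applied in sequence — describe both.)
It was slightly desaturated, then transposed (reflected across the top-left ↔ bottom-right diagonal).

All colors are more muted and greyish — a global saturation change. Shapes have swapped their row and column positions — what was in the top-right is now in the bottom-left — a diagonal reflection.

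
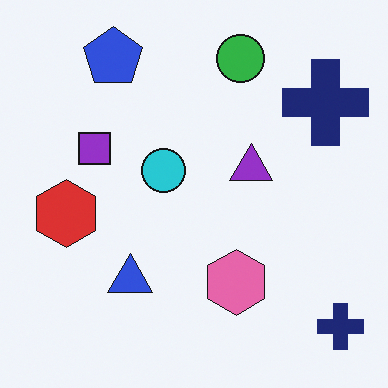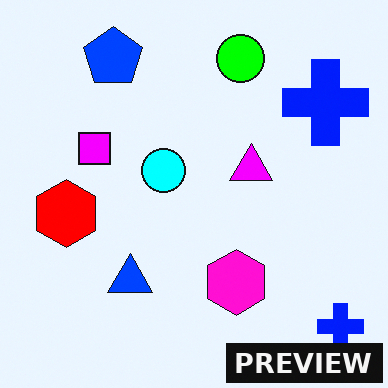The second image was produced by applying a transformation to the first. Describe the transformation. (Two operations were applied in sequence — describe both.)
The second image is the first made much more vivid (saturation change), then watermarked with the text "PREVIEW" in the lower-right corner.

All colors are more vivid — a global saturation change. A dark label reading "PREVIEW" appears in the lower-right corner.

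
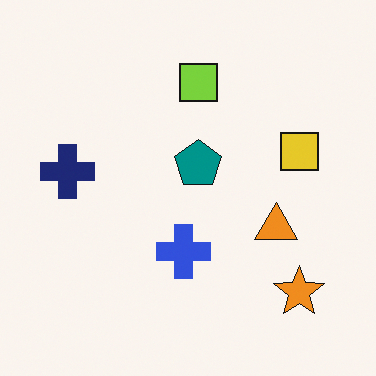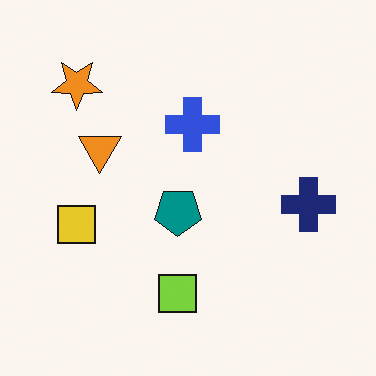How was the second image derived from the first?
The transformation is: rotated 180°.

The orange star sits in the bottom-right of the first image and the top-left of the second — consistent with a whole-image 180° rotation.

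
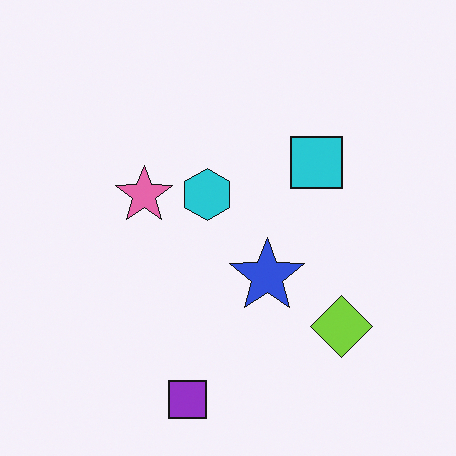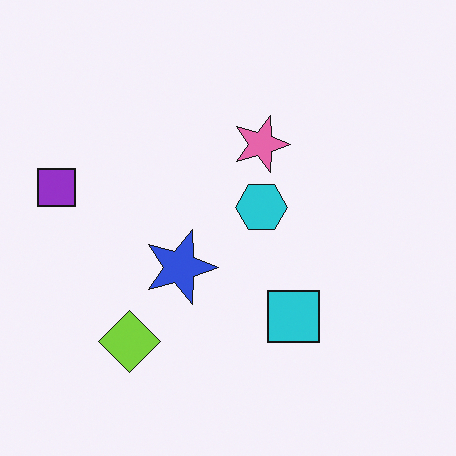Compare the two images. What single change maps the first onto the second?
Rotated 90° clockwise.

The purple square sits in the bottom of the first image and the left of the second — consistent with a whole-image 90° clockwise rotation.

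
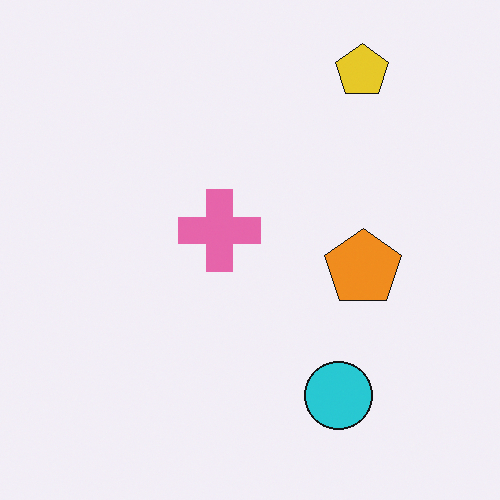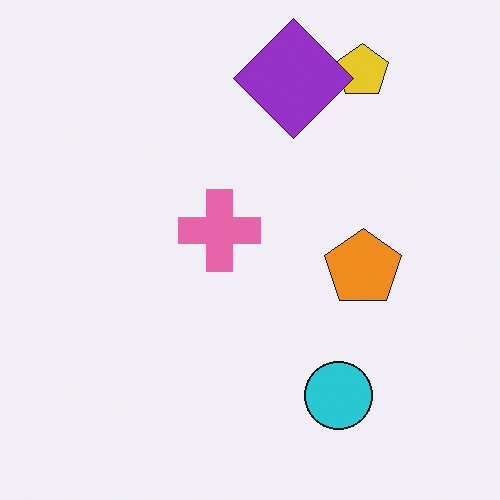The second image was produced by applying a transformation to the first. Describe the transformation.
The second image is the first overlaid with an additional purple diamond.

A purple diamond appears in the second image that is absent from the first.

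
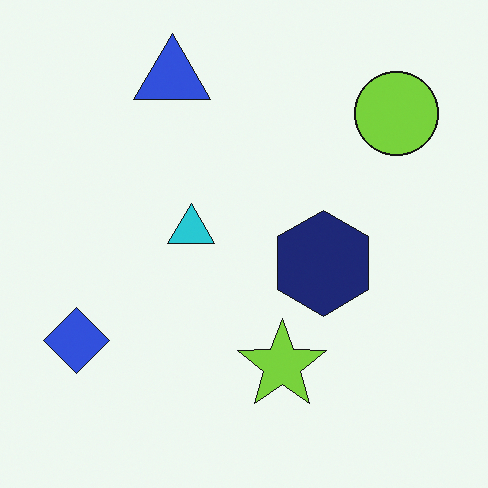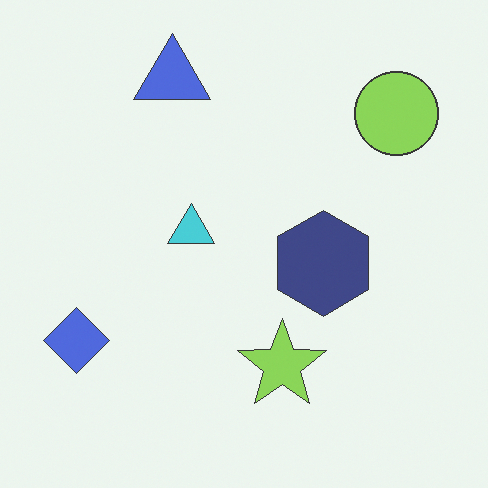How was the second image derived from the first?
Given slightly reduced contrast.

Tones are pushed toward mid-grey across the whole image — a global contrast change.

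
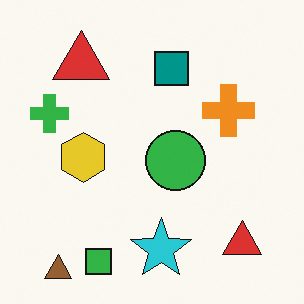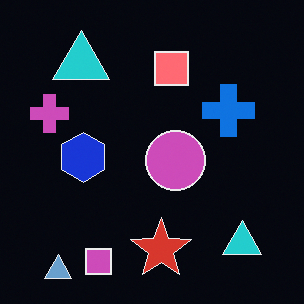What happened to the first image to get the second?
The second image is the first color-inverted (negative).

The light background has become dark and every shape's color is its complement — a photographic negative.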